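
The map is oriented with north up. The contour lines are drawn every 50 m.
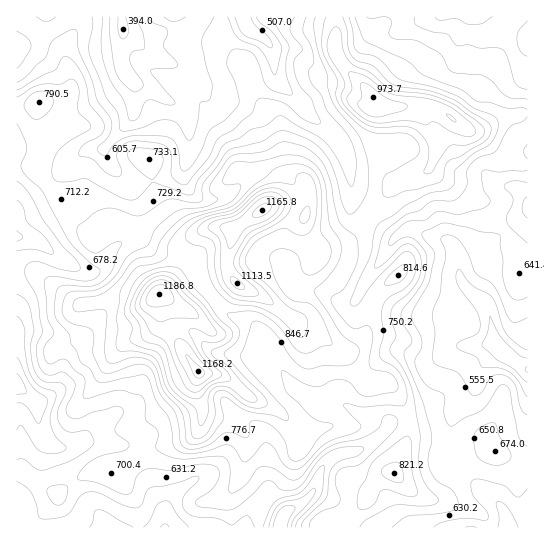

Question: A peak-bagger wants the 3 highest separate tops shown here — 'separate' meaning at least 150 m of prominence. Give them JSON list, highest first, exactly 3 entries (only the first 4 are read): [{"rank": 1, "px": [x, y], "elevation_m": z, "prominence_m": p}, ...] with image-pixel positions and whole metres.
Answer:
[{"rank": 1, "px": [158, 294], "elevation_m": 1187, "prominence_m": 793}, {"rank": 2, "px": [262, 210], "elevation_m": 1166, "prominence_m": 236}, {"rank": 3, "px": [373, 95], "elevation_m": 974, "prominence_m": 190}]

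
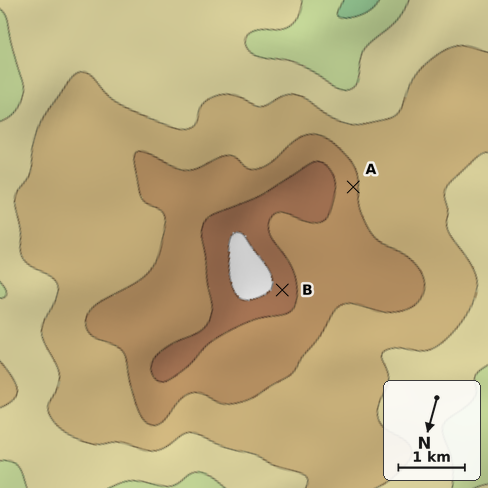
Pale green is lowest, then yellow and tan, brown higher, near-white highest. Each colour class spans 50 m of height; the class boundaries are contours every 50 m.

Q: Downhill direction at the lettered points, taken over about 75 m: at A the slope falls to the W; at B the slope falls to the W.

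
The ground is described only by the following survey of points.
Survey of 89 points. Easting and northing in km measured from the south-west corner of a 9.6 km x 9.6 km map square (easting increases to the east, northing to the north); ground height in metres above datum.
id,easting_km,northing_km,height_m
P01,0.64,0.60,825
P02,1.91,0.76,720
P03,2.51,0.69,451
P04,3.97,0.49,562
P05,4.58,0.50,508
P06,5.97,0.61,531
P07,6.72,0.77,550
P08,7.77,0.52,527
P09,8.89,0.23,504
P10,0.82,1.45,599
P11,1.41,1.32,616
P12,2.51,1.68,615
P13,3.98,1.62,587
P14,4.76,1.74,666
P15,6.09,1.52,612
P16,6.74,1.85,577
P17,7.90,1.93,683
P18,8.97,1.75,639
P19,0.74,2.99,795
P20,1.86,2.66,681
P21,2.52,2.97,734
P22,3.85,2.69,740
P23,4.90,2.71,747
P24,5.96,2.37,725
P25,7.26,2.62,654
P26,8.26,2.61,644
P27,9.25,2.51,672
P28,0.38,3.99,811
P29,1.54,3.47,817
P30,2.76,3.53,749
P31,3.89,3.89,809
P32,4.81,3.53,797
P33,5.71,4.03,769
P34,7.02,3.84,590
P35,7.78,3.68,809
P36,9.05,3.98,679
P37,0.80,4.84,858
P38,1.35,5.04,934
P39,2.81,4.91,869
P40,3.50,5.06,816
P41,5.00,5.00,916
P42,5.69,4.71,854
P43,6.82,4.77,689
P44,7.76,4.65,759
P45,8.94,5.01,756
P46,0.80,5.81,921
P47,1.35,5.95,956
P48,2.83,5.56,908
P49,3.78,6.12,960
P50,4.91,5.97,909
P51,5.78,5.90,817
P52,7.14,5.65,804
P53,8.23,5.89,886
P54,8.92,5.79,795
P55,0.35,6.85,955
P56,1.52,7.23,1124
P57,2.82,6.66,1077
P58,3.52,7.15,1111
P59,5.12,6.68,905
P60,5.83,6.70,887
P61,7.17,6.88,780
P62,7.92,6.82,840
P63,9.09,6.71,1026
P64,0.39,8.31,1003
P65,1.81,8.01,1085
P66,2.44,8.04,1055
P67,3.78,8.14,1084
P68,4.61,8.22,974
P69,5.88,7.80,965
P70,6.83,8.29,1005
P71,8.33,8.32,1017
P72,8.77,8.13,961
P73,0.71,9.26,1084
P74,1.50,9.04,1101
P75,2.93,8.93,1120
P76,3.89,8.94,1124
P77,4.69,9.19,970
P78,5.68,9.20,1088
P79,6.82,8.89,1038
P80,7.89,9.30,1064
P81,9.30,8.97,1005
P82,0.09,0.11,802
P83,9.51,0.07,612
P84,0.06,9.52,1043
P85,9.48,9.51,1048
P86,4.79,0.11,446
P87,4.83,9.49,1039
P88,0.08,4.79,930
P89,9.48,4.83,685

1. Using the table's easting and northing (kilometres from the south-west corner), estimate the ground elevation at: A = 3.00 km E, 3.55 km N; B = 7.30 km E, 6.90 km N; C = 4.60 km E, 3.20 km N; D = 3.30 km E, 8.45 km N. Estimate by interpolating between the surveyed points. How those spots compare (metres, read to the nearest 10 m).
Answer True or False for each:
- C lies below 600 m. False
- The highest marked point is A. False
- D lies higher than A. True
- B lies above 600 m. True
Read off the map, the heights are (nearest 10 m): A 760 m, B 790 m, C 770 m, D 1140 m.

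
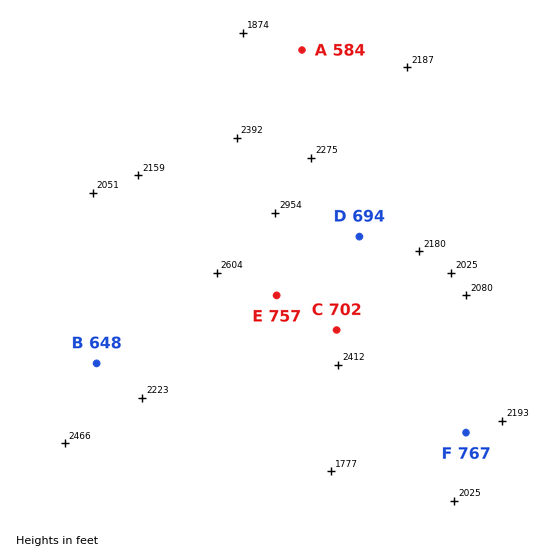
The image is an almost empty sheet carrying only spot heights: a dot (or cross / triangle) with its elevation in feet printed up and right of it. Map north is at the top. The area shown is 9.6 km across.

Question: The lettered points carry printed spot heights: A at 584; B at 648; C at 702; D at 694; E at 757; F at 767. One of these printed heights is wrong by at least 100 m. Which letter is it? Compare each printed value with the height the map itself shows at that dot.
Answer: F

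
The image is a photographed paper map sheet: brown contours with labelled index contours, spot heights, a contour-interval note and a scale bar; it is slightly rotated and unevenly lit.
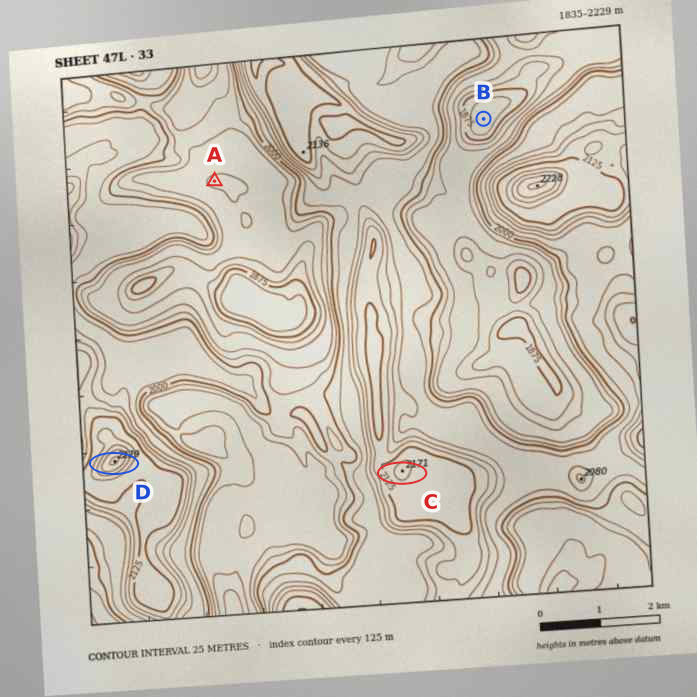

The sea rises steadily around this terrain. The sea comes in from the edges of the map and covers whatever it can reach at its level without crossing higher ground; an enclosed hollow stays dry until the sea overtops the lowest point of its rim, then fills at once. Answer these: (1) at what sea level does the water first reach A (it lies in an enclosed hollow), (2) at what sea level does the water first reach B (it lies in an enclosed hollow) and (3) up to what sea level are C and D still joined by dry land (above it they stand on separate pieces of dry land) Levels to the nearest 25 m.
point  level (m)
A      1950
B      1925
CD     2000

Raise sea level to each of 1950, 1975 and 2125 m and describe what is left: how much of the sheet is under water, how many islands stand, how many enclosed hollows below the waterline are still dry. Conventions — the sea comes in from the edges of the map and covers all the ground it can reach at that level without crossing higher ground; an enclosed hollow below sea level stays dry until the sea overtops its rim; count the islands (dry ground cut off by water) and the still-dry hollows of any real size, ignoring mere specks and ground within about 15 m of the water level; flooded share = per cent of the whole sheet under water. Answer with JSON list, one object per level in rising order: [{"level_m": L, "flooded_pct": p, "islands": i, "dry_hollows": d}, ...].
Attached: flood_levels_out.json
[{"level_m": 1950, "flooded_pct": 21, "islands": 0, "dry_hollows": 1}, {"level_m": 1975, "flooded_pct": 39, "islands": 0, "dry_hollows": 0}, {"level_m": 2125, "flooded_pct": 92, "islands": 2, "dry_hollows": 0}]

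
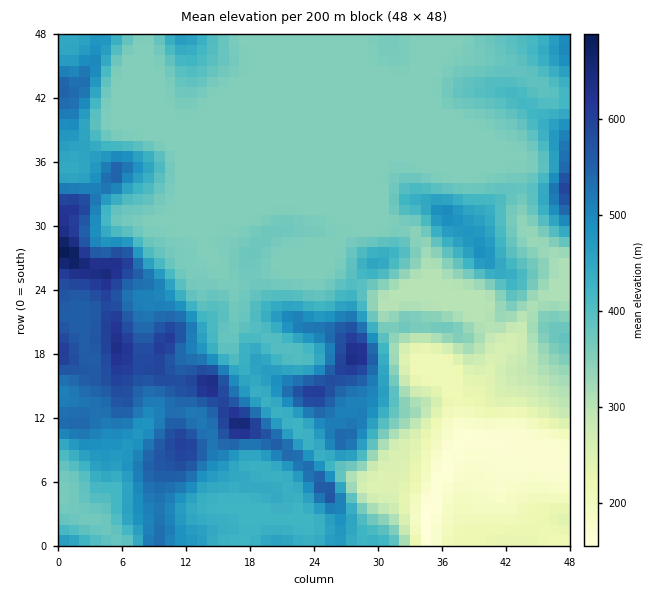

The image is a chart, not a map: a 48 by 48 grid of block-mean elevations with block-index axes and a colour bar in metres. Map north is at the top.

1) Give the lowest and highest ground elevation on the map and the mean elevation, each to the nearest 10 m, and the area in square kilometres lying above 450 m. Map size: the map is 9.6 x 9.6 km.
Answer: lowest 150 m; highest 690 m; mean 400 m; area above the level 26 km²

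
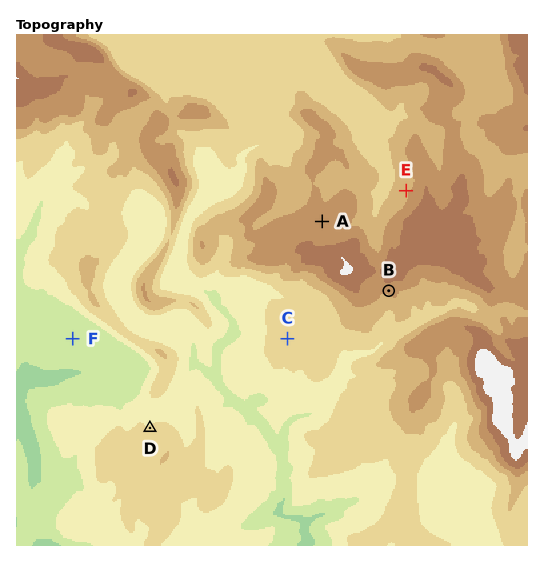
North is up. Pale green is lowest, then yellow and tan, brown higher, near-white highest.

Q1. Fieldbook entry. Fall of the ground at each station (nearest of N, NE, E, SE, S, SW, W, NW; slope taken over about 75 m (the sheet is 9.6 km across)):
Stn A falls NW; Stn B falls S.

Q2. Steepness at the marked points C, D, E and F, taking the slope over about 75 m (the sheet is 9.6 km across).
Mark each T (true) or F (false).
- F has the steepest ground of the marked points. F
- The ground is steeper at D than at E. F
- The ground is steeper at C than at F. T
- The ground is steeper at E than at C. T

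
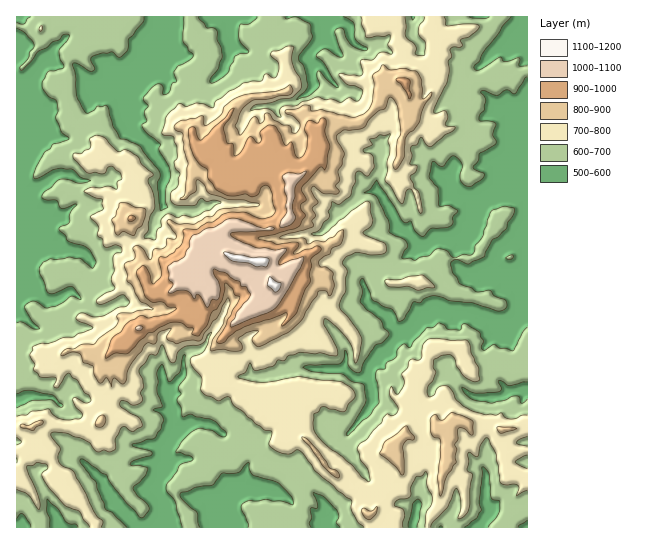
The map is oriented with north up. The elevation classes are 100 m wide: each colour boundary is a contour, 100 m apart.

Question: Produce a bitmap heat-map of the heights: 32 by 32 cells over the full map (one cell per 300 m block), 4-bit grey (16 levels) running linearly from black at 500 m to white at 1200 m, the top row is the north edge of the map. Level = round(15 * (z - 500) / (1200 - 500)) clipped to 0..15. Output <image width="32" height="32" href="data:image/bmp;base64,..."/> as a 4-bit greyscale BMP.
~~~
<image width="32" height="32" href="data:image/bmp;base64,Qk12AgAAAAAAAHYAAAAoAAAAIAAAACAAAAABAAQAAAAAAAACAAATCwAAEwsAABAAAAAAAAAAAAAAABEREQAiIiIAMzMzAERERABVVVUAZmZmAHd3dwCIiIgAmZmZAKqqqgC7u7sAzMzMAN3d3QDu7u4A////ACMTVCERIhEjMyE1ZTREITM0NVITESERIiIiNmUzVEE0VFZBMgIiIRIiJFVVVGVCRFRUIjMRMzIjM0ZkVmV2Q1VVQzRDESNDM0RVRGdlZkRVVkRVQyEkM0RWZDRXZndVZWZVVlQxEiNFVkQzRWZ3ZWY0NFZUMSNEVmZUQyRVZUNDIjNWVTE0VVZmZVMkVVQyIUREZ3UyJFVEREMhI1VDRDNFZniGRDVVVUMzMxJERERDRFZomGZld2dlVTQhJFVCIzM0RoqYiWqHhmRUMRIyIQEjM0RniaqJy5hlQyIhEBERISI0RpqruLzJdkI0QyMiIRIzM1iavLrN2odTREQyERESIyNYirzN3buGREMzMiEhERIkVmes3Luph1VUISEiIhEiNWZGiruql1VlQhIREiEREkV4REV6mKp0RUI0MhIiASM1ZlNlV3iqdUMzRCEREhEjNEVCZ5qpq3dkJVMhIQESI1VVMmipqqqoZUVTIiIQEjRWVBNqqZqoqWVFUzMyESEjRCEkeZiJl5hlRWVUMiERIzMRNWd4Z2eId2aGVDIRASMiETNEV2VFVVV2hkQyERIyIREiMzRWZSM0eIZTMyIhIiERETQjNFQSRGd2YyMyIiIiIQEjMjRTEzNFVVQyIiMiMzIQIyE0RCEjRVVlQxEkMzQyECIhIzMhJFVFVEMi"/>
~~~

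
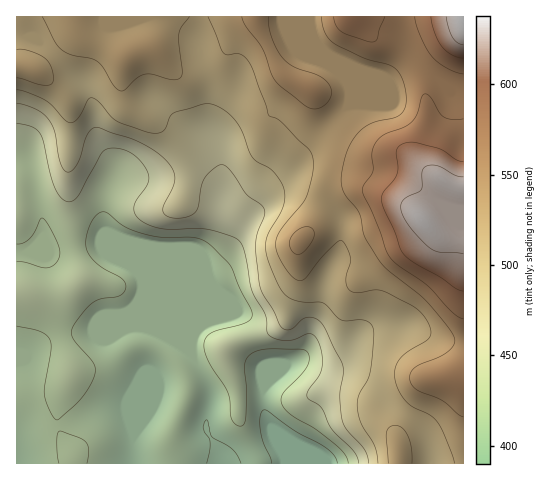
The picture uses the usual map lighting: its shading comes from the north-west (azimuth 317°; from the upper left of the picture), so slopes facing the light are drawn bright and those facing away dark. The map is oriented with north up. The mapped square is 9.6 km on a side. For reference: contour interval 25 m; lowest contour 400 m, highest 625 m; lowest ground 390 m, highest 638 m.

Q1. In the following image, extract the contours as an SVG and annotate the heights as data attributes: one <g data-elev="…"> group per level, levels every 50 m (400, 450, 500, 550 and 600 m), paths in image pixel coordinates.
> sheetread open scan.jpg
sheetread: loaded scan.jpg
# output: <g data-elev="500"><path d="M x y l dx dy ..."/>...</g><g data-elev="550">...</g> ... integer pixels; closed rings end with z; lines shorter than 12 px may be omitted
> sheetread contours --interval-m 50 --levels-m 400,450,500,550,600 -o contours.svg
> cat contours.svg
<g data-elev="400"><path d="M207 463l3-21-7-15 1-5 3-2 5 17 21 12 4 6 4 8"/><path d="M271 463l-1-5-7-17-3-11 0-14 4-6 5 1 28 21 30 16 8 8 2 7"/></g><g data-elev="450"><path d="M17 123l15 4 8 6 3 9 11 43 5 10 5 5 7 1 6-4 27-46 7-3 11 1 8 3 7 6 7 8 4 8-1 11-13 21 0 7 6 7 10 5 12 4 35-1 13 2 21 6 8 5 6 12 7 38 14 25 2 18 7 5 12 2 24-7 3 1 4 5 4 14 0 14-3 8-11 15-1 6 14 10 10 21 22 23 4 5 2 7"/></g><g data-elev="500"><path d="M17 90l10 2 19 8 7 6 11 14 6 3 4-1 4-4 10-18 3-2 7 3 12 15 7 5 35 12 7 0 5-2 6-14 4-4 29-9 7 0 7 2 15 11 9 13 11 27 5 5 15 9 8 9 4 8 1 9-2 10-15 27-2 11 3 17 12 28 6 7 8 3 28 3 18 17 5 1 18-1 5 2 4 5 1 10-4 34-3 10-8 14-2 11 4 18 14 23 3 16"/></g><g data-elev="550"><path d="M295 253l3 2 4-2 9-10 3-9-3-6-4-1-6 1-9 8-2 9z"/><path d="M242 17l4 10 16 21 9 26 6 9 30 24 7 2 8-2 5-4 4-6 1-6-2-6-10-9-26-9-11-8-6-9-5-12-3-11-1-10"/><path d="M321 17l4 15 8 10 31 16 28 8 6 5 5 10 3 17-2 12-8 7-27 7-12 10-7 11-5 12-3 17 0 12 3 9 14 18 6 24 15 25 9 9 37 30 21 25 7 11 0 7-7 8-9 6-19 7-6 4-3 7 1 8 8 7 23 10 16 13 5 3"/></g><g data-elev="600"><path d="M463 162l-7-2-12-9-7-3-23-6-11 2-5 3-2 4 2 16-1 8-13 17-3 7 3 10 11 22 5 18 4 6 8 7 28 15 15 11 8 3"/><path d="M431 17l3 15 7 14 11 9 11 3"/></g>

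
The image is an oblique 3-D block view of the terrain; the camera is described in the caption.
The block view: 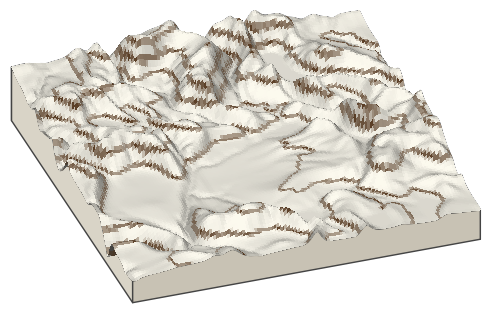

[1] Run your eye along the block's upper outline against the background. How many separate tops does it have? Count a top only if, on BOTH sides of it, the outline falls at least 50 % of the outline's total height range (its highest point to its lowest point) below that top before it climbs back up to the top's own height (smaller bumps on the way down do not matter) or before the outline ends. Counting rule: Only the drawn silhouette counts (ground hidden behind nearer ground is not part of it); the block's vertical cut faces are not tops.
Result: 0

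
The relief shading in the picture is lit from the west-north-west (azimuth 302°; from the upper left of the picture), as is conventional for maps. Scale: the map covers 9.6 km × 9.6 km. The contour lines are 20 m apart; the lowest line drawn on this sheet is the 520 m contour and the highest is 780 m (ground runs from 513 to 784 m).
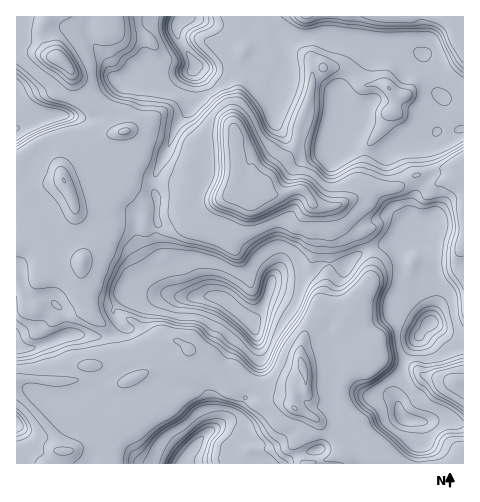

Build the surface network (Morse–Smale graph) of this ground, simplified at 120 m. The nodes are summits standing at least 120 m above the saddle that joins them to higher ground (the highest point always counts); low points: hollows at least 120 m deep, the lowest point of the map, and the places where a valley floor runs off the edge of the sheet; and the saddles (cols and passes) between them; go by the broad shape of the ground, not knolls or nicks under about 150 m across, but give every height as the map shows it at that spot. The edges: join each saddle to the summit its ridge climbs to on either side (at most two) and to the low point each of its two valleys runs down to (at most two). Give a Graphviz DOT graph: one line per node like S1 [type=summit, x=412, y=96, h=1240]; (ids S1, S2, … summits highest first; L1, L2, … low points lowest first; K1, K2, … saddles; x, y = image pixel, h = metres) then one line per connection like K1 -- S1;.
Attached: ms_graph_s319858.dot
graph terrain {
  S1 [type=summit, x=241, y=189, h=784];
  L1 [type=low, x=231, y=306, h=513];
  L2 [type=low, x=180, y=21, h=514];
  L3 [type=low, x=183, y=461, h=514];
  K1 [type=saddle, x=234, y=375, h=691];
  K2 [type=saddle, x=153, y=183, h=663];
  K1 -- S1;
  K1 -- L1;
  K1 -- L3;
  K2 -- S1;
  K2 -- L1;
  K2 -- L2;
}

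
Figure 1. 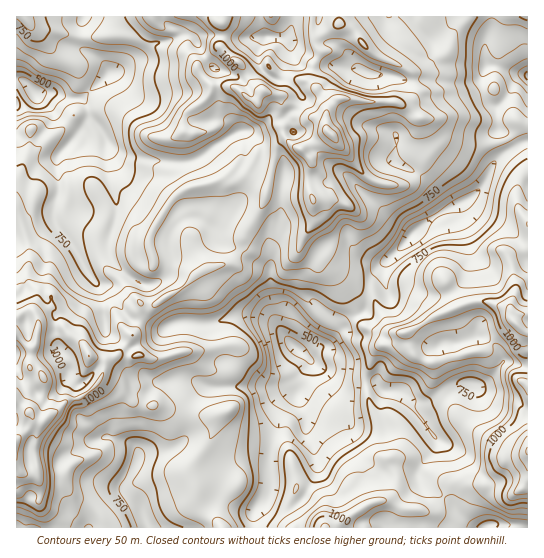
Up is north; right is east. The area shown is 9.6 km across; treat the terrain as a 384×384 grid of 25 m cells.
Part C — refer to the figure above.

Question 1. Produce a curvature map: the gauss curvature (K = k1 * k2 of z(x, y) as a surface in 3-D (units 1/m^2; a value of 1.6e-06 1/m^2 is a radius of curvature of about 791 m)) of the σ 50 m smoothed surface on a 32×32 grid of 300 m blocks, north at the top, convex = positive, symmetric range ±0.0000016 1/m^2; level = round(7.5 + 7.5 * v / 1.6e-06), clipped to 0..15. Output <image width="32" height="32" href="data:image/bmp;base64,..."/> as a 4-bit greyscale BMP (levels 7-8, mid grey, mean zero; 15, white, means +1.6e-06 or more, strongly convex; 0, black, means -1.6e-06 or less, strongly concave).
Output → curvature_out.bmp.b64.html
<image width="32" height="32" href="data:image/bmp;base64,Qk12AgAAAAAAAHYAAAAoAAAAIAAAACAAAAABAAQAAAAAAAACAAATCwAAEwsAABAAAAAAAAAAAAAAABEREQAiIiIAMzMzAERERABVVVUAZmZmAHd3dwCIiIgAmZmZAKqqqgC7u7sAzMzMAN3d3QDu7u4A////AGVHeId4hUanZYw1qHh3XGQfeGd3iId0qXd1mJV5aGO5l2iGl3d4ebWIJnd2iHdnq11Xl3d4h4eHh5mXdoeHY5aTt4iZhoeHeIx3d4qFh6qHQ4eYS4aHd3dHd3lXeLdmhhqWd3d3d3ZneIeJaIeIZ4NXumd3tnaPiHd4eHh3eXiiRjV3Z3d4gkiKd3eoljeqlE+ZeIh5eHh2ZmhzhqZ5tx9SZ/BbZJaHmWiYiIe1hnixCqZqM6m2WeedbHbEWZiUaKlIjIp+d4ZXd3daSOR3iIlJZ2VnWYdlaXiHd1iHmYm1hKeHbFpYp3mmh4dseEVkh1hpmkiXaHejd4d3ZYfYiIaIaIhoxniIeIhYd5eIp3dnZ4d3d4d2lndpiHZ1iJdI1XeHeIh4iIeId2XFePhYl1d3iId3iHd4d4lntWZ1aIhneHeHd3d3eIpW96hmeHmYhnhXl3h3mXh4eEaJbYV3d4Z3h4d3d3iHd6tXoLh3eId4dph5lWdniIc/FLend4d3ZnZ4iXrmyojIHQ+1a2Z3eHe6WWdlh2h1sHRjiYlsl4V6D1ZYeJiHdq90lbZIZ4d5V4uGV3eIdhlvdJKptkd3eIiad5qnh4n4BEkpmYl3eIozZ3h3eHdQWquLSYpnd4iIdnh2SnZmT1O/KYZKiIiHiHd4eJd2t4fYdEeIh4h3d3h4"/>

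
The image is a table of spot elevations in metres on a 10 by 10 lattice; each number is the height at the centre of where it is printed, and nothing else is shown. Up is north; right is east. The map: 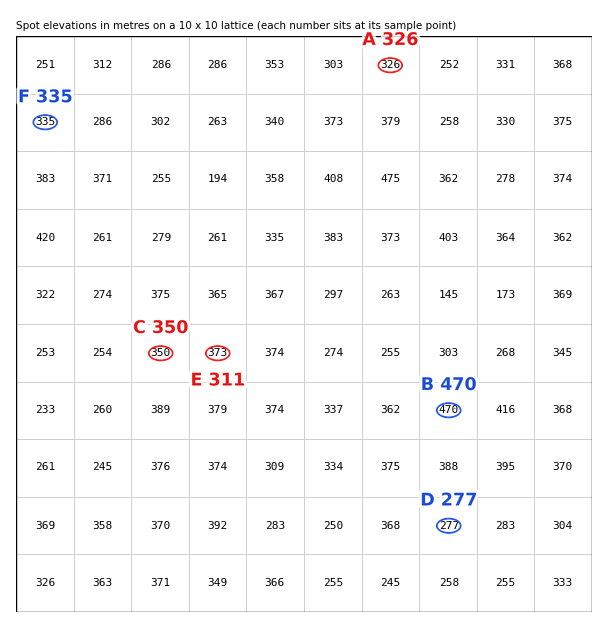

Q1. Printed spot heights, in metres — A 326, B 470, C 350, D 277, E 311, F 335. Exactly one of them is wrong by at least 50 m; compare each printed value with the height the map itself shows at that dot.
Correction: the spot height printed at E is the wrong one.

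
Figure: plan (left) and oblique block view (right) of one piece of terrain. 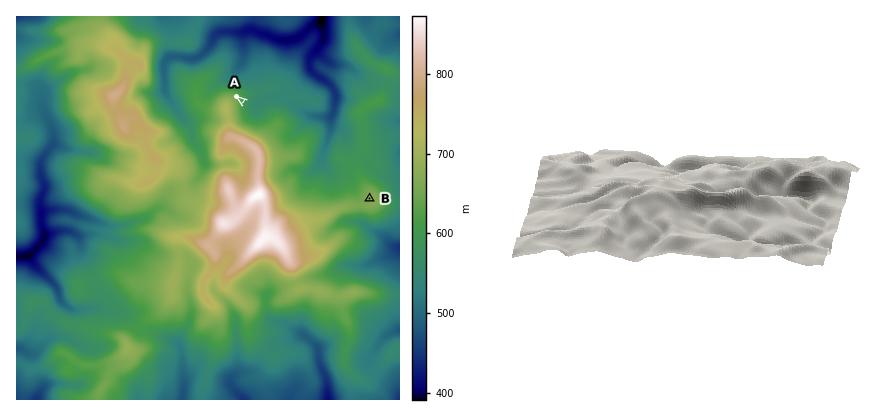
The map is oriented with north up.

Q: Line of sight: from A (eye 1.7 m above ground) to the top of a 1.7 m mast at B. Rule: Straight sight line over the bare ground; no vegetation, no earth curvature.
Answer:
yes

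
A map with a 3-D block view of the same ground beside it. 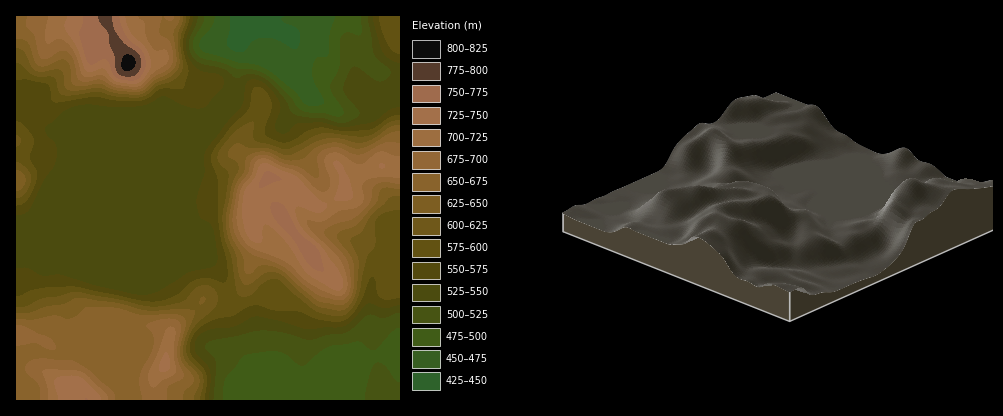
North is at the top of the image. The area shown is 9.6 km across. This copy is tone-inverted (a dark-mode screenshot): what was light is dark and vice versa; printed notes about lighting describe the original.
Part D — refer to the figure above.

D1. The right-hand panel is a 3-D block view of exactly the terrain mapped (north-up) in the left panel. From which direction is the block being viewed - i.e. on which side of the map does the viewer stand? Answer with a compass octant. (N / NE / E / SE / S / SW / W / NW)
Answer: NE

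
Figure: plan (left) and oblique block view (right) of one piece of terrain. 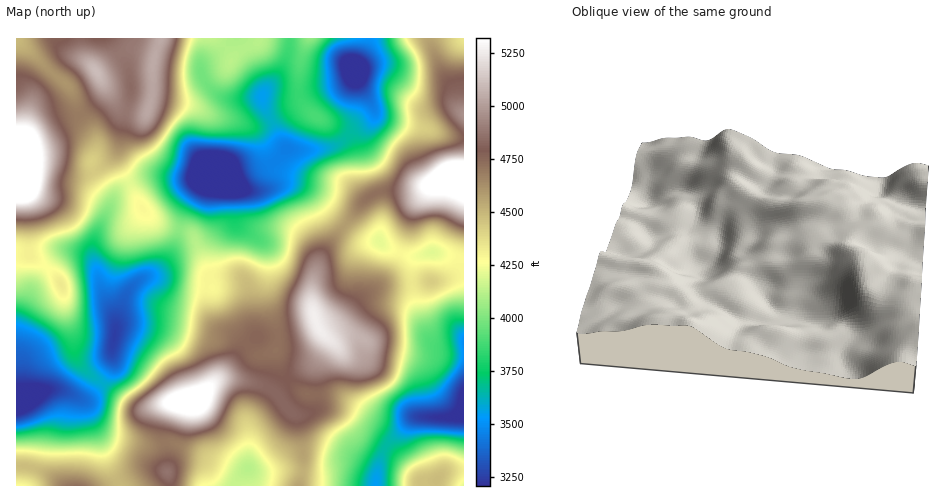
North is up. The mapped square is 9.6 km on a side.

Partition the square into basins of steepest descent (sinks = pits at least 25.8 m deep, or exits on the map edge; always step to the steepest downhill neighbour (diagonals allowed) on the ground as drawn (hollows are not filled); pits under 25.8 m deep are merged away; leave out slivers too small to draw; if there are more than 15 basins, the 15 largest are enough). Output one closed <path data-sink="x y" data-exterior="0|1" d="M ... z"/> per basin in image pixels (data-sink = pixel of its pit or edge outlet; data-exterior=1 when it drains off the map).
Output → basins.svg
<path data-sink="221 176" data-exterior="0" d="M307 38l-226 0 1 17 14 16 8 14-3 12-17 16-20 7-30 16-5 4-6 11-7 4 0 101 8 0 5-2-1-44-5-19 5-21 5-4 16 0 27 8 13-1 15-8 10-10 4-7 1 15 22 44 18 17 31 9 7 10 12 30 4 4-4 2-3 8 0 14 4 15 8 12 17 8 5 6-2 12-22 26 16-1 34 8 14 11 11 14 4 3 13-1 8-7 0-37 14-25 0-4-13-15-5-17-1-20 6-23 8-16 43-53-10-17 0-20-6-20-12-11-28-15-12-16 0-34z"/><path data-sink="115 335" data-exterior="0" d="M118 148l-4 7-10 10-15 8-13 1-27-8-16 0-5 4-5 21 5 19 1 44 21 16 13 17 2 23 8 26 1 16 3 7 11 14 41 30 9 5 57-8 31-30 12-16 2-12-5-6-17-8-8-12-4-15 0-14 3-8 4-2-6-6-14-35-7-6-27-6-13-12-27-49z"/><path data-sink="463 413" data-exterior="1" d="M463 274l-30 8-51 3-21 13-22 24-19 8 10 11 0 4-14 25 1 33-5 8 16-2 14 6 21 20 32 17 28 29 14-1 8-8 19-3z"/><path data-sink="21 401" data-exterior="0" d="M29 255l-13 2 0 209 11 0 18 6 18 14 43 0 38-18 22 3 2-11-4-28 6-20 7-9-39 5-9-5-41-30-11-14-3-7-1-16-8-26-2-23-13-17z"/><path data-sink="355 69" data-exterior="0" d="M430 38l-122 0-4 9-6 29 2 22 12 16 28 15 12 11 6 20 0 20 10 17 15-6 27 0 10-3 28-12 16 0 0-63-7-7-5-20-14-22z"/><path data-sink="432 252" data-exterior="0" d="M455 174l-39 16-38 2-9 5-10 10-36 46-8 20-4 28 4 18 5 11 19-8 22-24 21-13 59-4 23-8 0-96z"/><path data-sink="248 469" data-exterior="0" d="M232 379l-14 1-21 18-19 4-4 3-10 27 4 28-1 11 3 14 129 1 4-13 0-25-6-31-11-9-6-10-11-10z"/><path data-sink="17 39" data-exterior="1" d="M80 38l-64 1 1 116 6-4 6-11 5-4 30-16 20-7 17-16 3-12-8-14-12-14z"/><path data-sink="376 485" data-exterior="1" d="M328 409l-10 0-13 6-9 0 2 4 5 29 0 25-3 13 136-1 1-5-17 0-31-32-26-13-17-18z"/><path data-sink="463 39" data-exterior="1" d="M463 38l-33 1 8 25 14 22 5 20 6 7z"/><path data-sink="17 485" data-exterior="1" d="M27 466l-11 1 1 19 46-1-16-12z"/><path data-sink="463 485" data-exterior="1" d="M463 470l-18 2-8 8-1 5 27 1z"/>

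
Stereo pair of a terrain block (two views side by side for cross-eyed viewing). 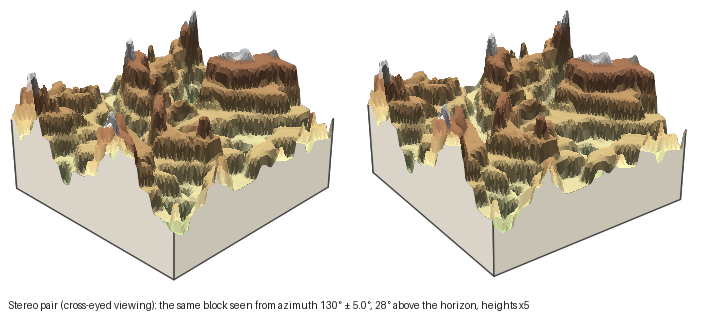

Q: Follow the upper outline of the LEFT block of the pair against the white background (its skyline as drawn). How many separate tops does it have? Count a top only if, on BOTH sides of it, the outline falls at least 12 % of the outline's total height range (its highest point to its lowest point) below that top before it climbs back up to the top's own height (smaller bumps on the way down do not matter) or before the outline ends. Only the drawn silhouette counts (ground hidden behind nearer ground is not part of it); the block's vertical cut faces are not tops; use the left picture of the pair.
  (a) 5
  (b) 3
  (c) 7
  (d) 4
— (d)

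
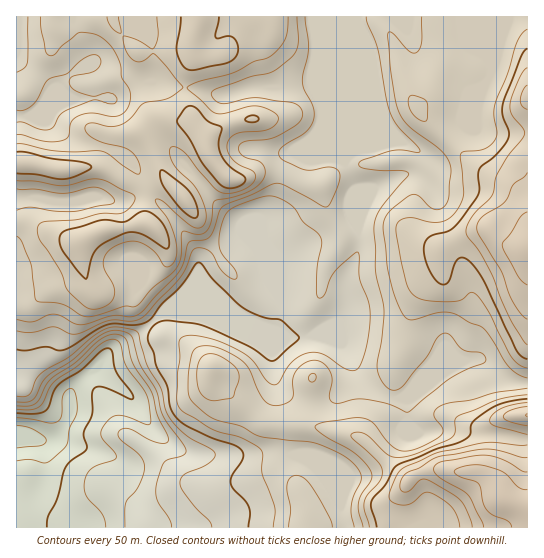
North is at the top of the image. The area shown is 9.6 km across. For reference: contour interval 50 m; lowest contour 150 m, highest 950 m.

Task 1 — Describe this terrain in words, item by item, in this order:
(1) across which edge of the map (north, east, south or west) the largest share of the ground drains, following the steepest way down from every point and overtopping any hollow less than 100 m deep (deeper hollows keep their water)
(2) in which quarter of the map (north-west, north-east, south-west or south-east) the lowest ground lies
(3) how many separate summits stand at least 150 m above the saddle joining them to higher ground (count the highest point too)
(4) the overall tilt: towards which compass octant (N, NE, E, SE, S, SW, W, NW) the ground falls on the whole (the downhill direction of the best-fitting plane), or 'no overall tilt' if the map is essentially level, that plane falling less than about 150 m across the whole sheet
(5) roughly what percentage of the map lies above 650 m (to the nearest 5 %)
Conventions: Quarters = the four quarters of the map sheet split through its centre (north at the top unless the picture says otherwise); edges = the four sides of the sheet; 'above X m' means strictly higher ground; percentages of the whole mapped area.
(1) Drainage is mainly to the west: more ground falls towards that edge than towards any other.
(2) The lowest point lies in the south-west quarter of the map.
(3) There are 3 summits with 150 m or more of prominence.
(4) On the whole the ground falls towards the south-west.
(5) About 40 % of the map lies above 650 m.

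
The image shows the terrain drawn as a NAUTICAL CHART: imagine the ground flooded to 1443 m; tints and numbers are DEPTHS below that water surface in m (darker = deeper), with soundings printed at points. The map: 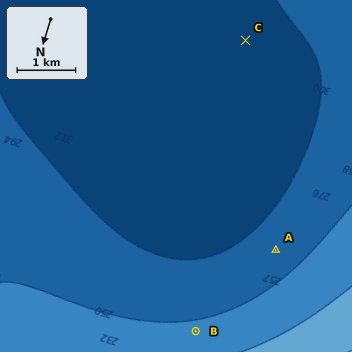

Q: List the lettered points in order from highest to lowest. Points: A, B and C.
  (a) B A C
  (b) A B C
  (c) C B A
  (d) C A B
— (a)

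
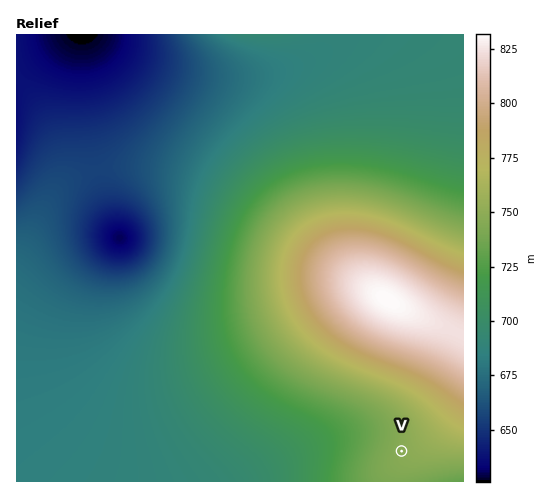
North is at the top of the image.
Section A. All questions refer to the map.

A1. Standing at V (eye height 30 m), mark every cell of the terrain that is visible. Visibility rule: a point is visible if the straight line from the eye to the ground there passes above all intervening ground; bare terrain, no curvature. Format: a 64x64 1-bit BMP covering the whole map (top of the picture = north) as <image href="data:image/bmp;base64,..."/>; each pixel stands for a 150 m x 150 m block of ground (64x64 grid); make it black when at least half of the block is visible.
<image width="64" height="64" href="data:image/bmp;base64,Qk0+AgAAAAAAAD4AAAAoAAAAQAAAAEAAAAABAAEAAAAAAAACAAATCwAAEwsAAAIAAAAAAAAA////AAAAAAD///////////////////////////////////////////////////////////////////////////////////////////////////////////////////////////////////////////////////////////////////////////////////////////////////+A/////////AAf///+///wAAf///j//8AAAf//4P//gAAAf/+A//4AAAAf/AD//AAAAAPgAP/wAAAAAAAA/+AAAAAAAAD/wAAAAAAAAP+AAAAAAAAA/wAAAAAAAAD/AAAAAAAAAP4AAAAAAAAA/AAAAAAAAAD8AAAAAAAAAPgAAAAAAAAA+AAAAAAAAADwAAAAAAAAAHAAAAAAAAAAYAAAAAAAAAAAAAAAAAAAAAAAAAAAAAAAAAAAAAAAAAAAAAAAAAAAAAAAAAAAAAAAAAAAAAAAAAAAAAAAAAAAAAAAAAAAAAAAAAAAAAAAAAAAAAAAAAAAAAAAAAAAAAAAAAAAAAAAAAAAAAAAAAAAAAAAAAAAAAAAAAAAAAAAAAAAAAAAAAAAAAAAAAAAAAAAAAAAAAAAAAAAAAAAAAAAAAAAAAAAAAAAAAAAAAAAAAAAAAAAAAAAAAAAAAAAAAAAAAAAAAAAAAAAAAAAAAAAAA=="/>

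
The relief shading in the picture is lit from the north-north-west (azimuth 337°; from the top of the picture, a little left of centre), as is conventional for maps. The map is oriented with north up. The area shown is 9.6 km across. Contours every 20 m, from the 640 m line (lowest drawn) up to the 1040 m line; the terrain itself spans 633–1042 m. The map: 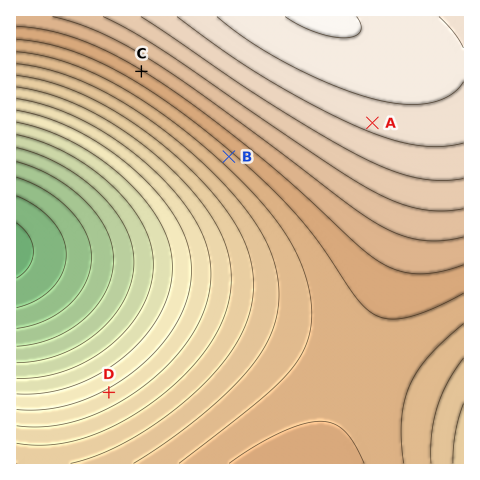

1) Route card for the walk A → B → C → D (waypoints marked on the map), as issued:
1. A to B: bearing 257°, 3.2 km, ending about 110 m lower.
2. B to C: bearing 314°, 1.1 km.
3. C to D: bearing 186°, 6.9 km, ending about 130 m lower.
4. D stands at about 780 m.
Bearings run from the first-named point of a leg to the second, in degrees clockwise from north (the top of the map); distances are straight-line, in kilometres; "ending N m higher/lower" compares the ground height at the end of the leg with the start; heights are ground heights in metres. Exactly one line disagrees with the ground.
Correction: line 2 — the distance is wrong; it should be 2.6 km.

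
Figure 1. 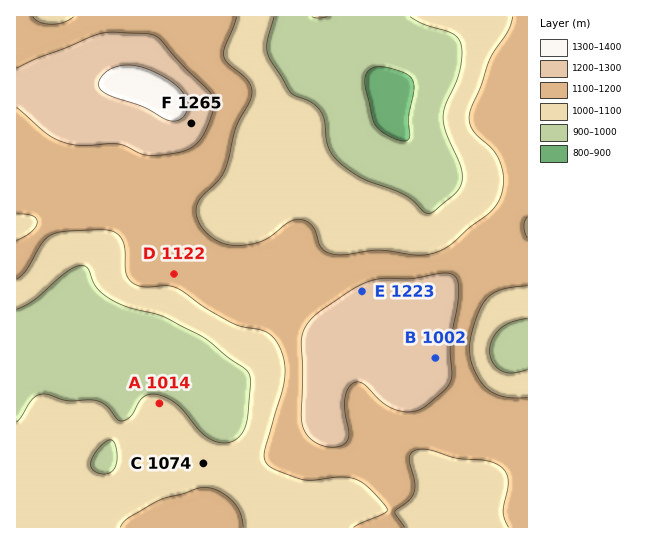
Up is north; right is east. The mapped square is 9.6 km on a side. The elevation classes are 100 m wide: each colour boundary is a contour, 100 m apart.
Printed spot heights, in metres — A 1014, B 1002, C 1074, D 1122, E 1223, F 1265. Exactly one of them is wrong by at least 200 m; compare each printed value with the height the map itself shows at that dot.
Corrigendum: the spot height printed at B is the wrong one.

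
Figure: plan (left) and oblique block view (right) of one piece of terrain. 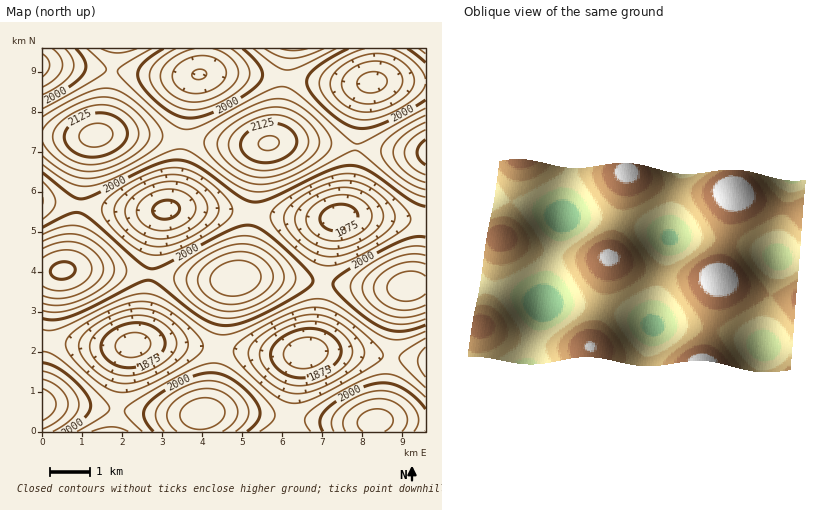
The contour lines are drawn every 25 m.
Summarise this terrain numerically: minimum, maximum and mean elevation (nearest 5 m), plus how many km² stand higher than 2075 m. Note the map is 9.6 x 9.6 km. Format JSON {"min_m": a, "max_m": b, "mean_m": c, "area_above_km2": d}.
{"min_m": 1830, "max_m": 2160, "mean_m": 2000, "area_above_km2": 14.1}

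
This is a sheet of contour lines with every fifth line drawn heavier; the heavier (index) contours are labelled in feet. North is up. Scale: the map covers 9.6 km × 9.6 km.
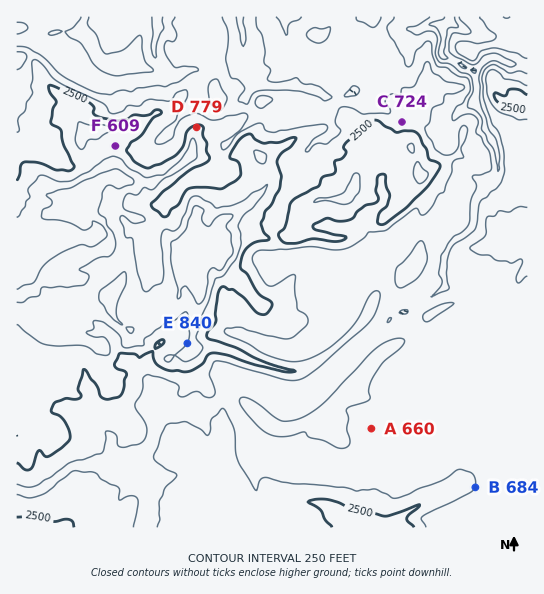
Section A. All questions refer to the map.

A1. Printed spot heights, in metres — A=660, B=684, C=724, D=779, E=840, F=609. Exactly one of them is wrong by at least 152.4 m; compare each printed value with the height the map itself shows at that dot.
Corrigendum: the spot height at F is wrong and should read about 799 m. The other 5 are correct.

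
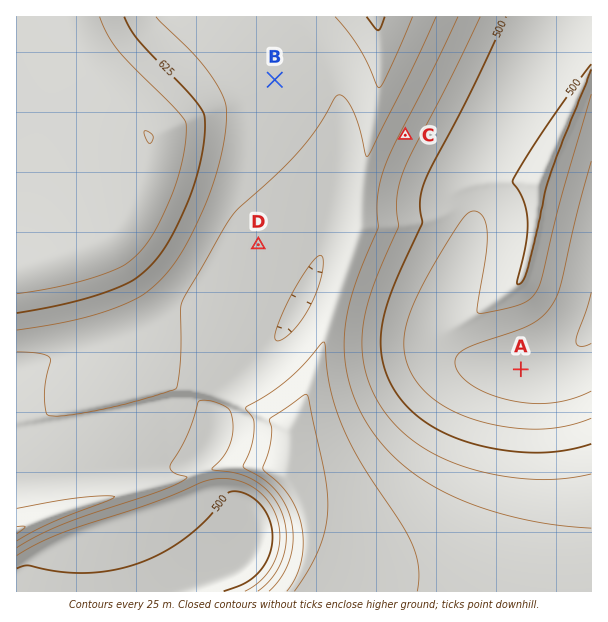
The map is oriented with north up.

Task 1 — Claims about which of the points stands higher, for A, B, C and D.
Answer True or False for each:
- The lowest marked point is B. False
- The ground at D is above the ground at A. True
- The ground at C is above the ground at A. True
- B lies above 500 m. True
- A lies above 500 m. False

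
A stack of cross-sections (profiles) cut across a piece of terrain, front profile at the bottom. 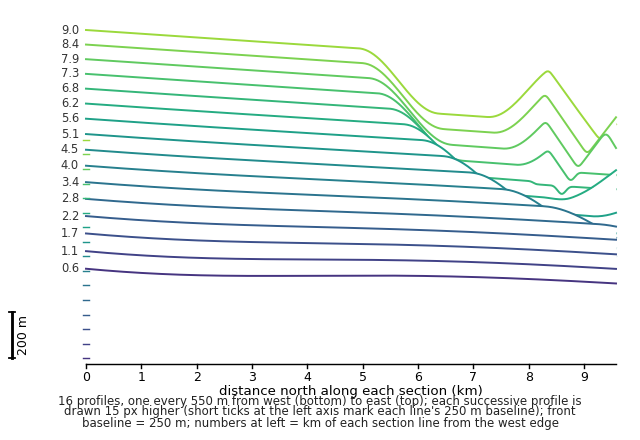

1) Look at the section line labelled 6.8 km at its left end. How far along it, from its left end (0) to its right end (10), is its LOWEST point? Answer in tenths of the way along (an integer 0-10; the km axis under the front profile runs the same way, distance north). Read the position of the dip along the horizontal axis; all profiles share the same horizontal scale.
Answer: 9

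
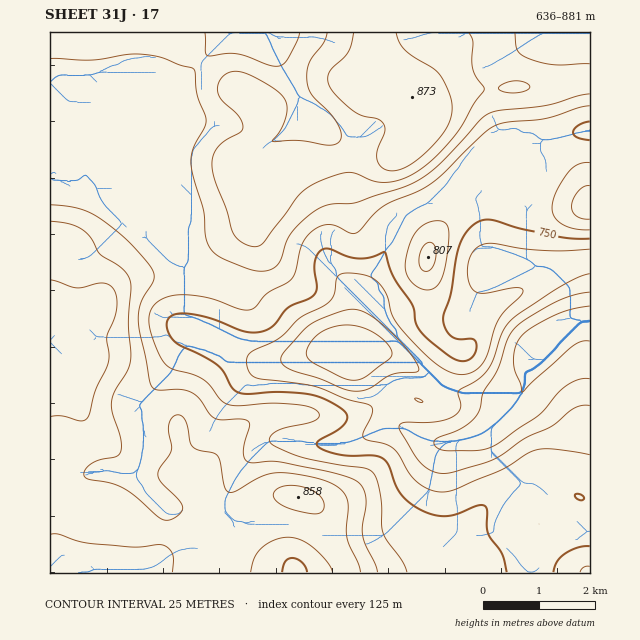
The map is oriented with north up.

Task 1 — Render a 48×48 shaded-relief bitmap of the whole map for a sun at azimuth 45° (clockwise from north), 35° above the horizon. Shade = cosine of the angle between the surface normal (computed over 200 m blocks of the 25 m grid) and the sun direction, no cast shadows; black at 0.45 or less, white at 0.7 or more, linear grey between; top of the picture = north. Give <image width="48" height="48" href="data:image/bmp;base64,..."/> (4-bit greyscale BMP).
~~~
<image width="48" height="48" href="data:image/bmp;base64,Qk32BAAAAAAAAHYAAAAoAAAAMAAAADAAAAABAAQAAAAAAIAEAAATCwAAEwsAABAAAAAAAAAAAAAAABEREQAiIiIAMzMzAERERABVVVUAZmZmAHd3dwCIiIgAmZmZAKqqqgC7u7sAzMzMAN3d3QDu7u4A////AHd3d3d3d3d3d2Z4q6qruqmYiIiJmId3eHd3d3d3d3d4d3eJu6qruqmYiIiJmYiIiXd3d3d3d3d4iIiaupm7upmIiIiJmZmIiXdmZnd3d3eIiIiZmImrqpmIiIiJmZiHd3dmZ3iIh3iId3d3dnmqqZmZmIiImYdmZnd3eImIh3eId2ZWZ4mqqpmamYiIiHZVZnd4iZmId2d4d2ZniaqquqqqqYiIiHZmd4iImZiHZmeIiHiJq8y7u7u7qZmZiHZ3iIiIiIh3d3iZmZm83d3Mu7u7qZmZiHeImXd3d3iHd4iZmqvN3d3Mu8zLqZqpiIiZmXd3d4iHd4mZmqvMzLu7u8y6qZqpiImZmXdmeJmHd4mZmZmZmImaq7upiImZiJmZmGZniamGZ5mZmYh3ZneJmql2ZniIiJmYiGZomql2eJqqqph3d4mZmYZUVniIiIiIiGZ4mph3iau7u6qZmry7mGVWeImYiId3iHd4mZiImru7u7u7zd7bqHeJqZmZiHd3iYiIiIiJqru7u7vM3u7bmImqh2eIiHd4iYiIiImaqru7qqq8zdy5iJqXQ0V5mYh4iIiIiJq7uqqqqZmqu7qYiIdTI0aKqYiIiIiIiavMuqqph3eJmZiHdlMRNXiruYiIiHd4iazMqZmHZVZ4iHdlUxATaImrqYd3iHd3eKzLqIdlRFZ3d2VUMRE2iZmql3d3iHd3eKy6h2VURWeHZVVEMjRXiJmZhmZmd3d3ebuoZVREVnh3ZWZlVEVWeJmYh2ZVVpmIirqXZVVVZ3d2Z4h2ZUNFeZmYh3ZlVamZmrqYdmZmd2Znial2VDI1iqqZiIh2ZamZmrqZh3d2ZVZ4mpdURDM2mqmYiIh3ZpiImqqpiHdmVVeJqYVEVVRHq6mHd3d2ZneImqqYh3ZlRWiZmGRFd2VYq6h2ZVVVRIiZqqmIh3ZVVXiZh2VXiHZoqpdlVURDMpqrupiId3ZVVniIdlVniHZ5qpdlVVRDIqu6qYiHd3ZVVniIdlVnd3d4mYdlVmVDM6qpiIh3d2VVV4iId2VmdmZ4iIdmZ3ZVVZiIiIiHd2VFZ4iId2ZmVUVneId3iIdmZ4d3iIiHd2VFeIh3d2ZlQzRWd4iIiId3eHd4iIiHd1VWeIh3d3dlREVWd4iIiHd3iHd4iId3d2VniYiIiId2VWZmd3iIh3d4iXeIh3d3d2ZniYiImZh2Znd3d3d3d3eImXeId3d3d3d4iHeImYdmZ3d3iId3ZmeImXiId3d3d3Znd3eIiHZVZ2ZniIh2VVZ3d4iId3iId2ZVZmeIh1RFZmZnmZh1REVVZoiId4iId2VFVniYdUNGZlZ4mph1REVVVYiHeIiHdmVVZ5mYZURndmeJqph2ZmZmZXd3d3d3ZmZniaqoZVZ3d3iaqpmIiImId2ZmZ3dmZmd4m7qXZmeIiImZmZmZmaqpmVVWZmZmZneJq7mHZ3d3iJmZmZmImaqZmVVmZmZmZniZqph2Z3d3iJmZmZiImZmIiGZmZmZmZ4mZmYh3d3ZniImYmYiImZiIiA=="/>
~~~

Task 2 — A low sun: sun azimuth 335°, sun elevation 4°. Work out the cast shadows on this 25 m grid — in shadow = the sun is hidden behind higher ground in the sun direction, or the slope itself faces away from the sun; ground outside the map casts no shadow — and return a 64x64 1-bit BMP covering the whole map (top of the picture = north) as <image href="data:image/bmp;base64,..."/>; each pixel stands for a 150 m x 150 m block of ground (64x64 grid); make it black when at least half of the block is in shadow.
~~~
<image width="64" height="64" href="data:image/bmp;base64,Qk0+AgAAAAAAAD4AAAAoAAAAQAAAAEAAAAABAAEAAAAAAAACAAATCwAAEwsAAAIAAAAAAAAA////AAAAAAAAAAAAAAAAAAAAAAAAAAAAAAAAAAAAAAAAAAAAAAAAAAAAAAAAAAAAAAAAAAAAAAAAAAAAAAAAAAAAAAAAAAAAAAAAAAAAAAAAAAAAAAAAAAAAAAAAAAAAAAAAAAAAAAAAAAAAAAAAAAAAAAAAAAAAAAAAAAAAAAAAAAAAwAeAAAAAAAfwD8AAAAAAA+Af/AAAAAAAAA/+AAAAAAAAAD4AAAAAAAAAfgAAAAAAAAD+AAGAAAAAAf8AAAAAAAAB/wAAAAAYAAH/wAAAAH/wAD/gAAAA//gAH/AAAAD/+AAP+AAAAP/8AA/8ABwAP/wAB/8APwAP8AAH/wA/AA/gAAP/AD8AA8AHAP8ADAAQAA8APwAAADAED4ADAAAAMBwHgAMAAAABnAPABwAAAAOIA8APAAAAB4AB4D8AAAAPgADgPwAAAB+B4EAPAAAAD4P4AAMAAAAHh/8AAAAAAAAH/4AAAAAAAAf/wAAAAAAAA//gAAAAAAAD/+AAAAAAAAD/8AAAAAAAAD/4AAAAAAAAH/wAAAAAAAAH/gAAAAAAAAf//wAAAAAAA///AAAAAAAA//8AAAAAAAB//wAAAAAAAB//AAAAAAAAAA8AAAAAAAAAAAAAAAAAAAAAAAAAAAAAAAAAAAAAAAAAAAAAAAAAAAAAAAAAAAAAAAAAAAAAAAAAAA=="/>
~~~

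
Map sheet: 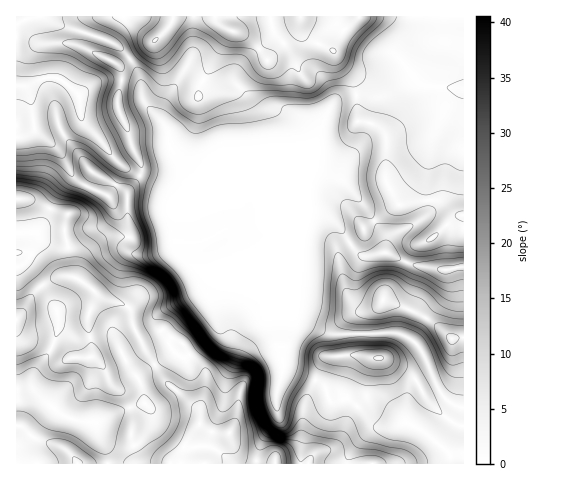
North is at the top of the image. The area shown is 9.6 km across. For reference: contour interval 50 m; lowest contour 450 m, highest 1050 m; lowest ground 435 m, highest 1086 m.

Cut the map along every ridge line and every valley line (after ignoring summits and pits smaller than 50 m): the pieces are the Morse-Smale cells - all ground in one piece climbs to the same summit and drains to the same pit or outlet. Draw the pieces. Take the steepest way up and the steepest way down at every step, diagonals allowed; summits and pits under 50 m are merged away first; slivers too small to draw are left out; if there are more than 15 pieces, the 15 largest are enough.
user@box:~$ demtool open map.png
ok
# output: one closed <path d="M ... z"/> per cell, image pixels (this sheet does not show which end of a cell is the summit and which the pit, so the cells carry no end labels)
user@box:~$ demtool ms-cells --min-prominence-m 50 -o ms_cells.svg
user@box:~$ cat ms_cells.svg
<path d="M245 160l-20 0-11 3-21 24-3 16-9 12-4 13-1 21 5 9 11 8 14 6 35-6-21 12-13 26-18 14-18 19 11 6 7 12 16 16 1 11-6 24-1 18 10 7 20 3 5 15 5 7 18 6 17 1 5-8 15-7 6-6 4-37 12-24-32-13-2-8 4-35 10-20 2-25-1-28 13-39-2-27 3-17-9 0-23 5-16-10z"/><path d="M414 81l-7 1-26 14-28-1-20 8-10 19-6 17-2 22-7 25 2 24 24 11 20 29 7 5 8 1 19-3 23 11 33 6 19-3 1-178-31-2z"/><path d="M193 16l-19 0-5 11-14 13-25 19 10 17 3 25 22 25 4 8 0 10 6 11 12 14 12 8 3 0 12-14 11-3 27 1 27 13 33-5 3-18-5-18-6-11-14-16 0-24 5-18-8-17-6-3-14 16-8-11-4 3-17 17-3 6 2 11-3-2-24 1-20-11-8 0 9-15 2-9z"/><path d="M431 372l-21 16-3 9-2 26-12 4-15 0-30-28-18 2-6-16-9-4-11 24-4 37-6 6-15 7-5 8-17-1-18-6-5-7-5-15-16-2-13-8-17 25-1 14 281 1 1-55-11-5-11-9z"/><path d="M311 211l-14 41 1 28-2 36 3 4 34 14 28-1 1-17 15-8 6-7 3 0 39 16 27 22 12-2-1-70-19 3-33-6-23-11-19 3-8-1-7-5-20-29z"/><path d="M141 176l-14 18 0 41-21 3-16 11-8 11-5 18 24 19 25 8 4 4 4 19 7 12 19-9 4 0 7 7 18-20 18-14 13-26 19-11-33 5-14-6-11-8-5-9 1-21 4-13 9-12 3-16-11 7-7 0z"/><path d="M70 276l-14 1-14 9 15 23 1 21-8 21-18 26 0 11 15 15 15 12 15 6 18 2 21-10 28-10-1-12-5-15 17-12-21-36-4-19-6-5-23-7-14-13z"/><path d="M57 78l-12 0-18 8-11 1 0 50 9-1 9-7 26 23 11 20 0 4-13 16-18 36-4 4-20 2 1 33 7-3 8-11 5-12-1-8 7 8 7 4 20 2 12-7 8-9 14-6 10-12 0-6-6-12 7-9 7-19-22-28-18-17-2-23-3-7z"/><path d="M43 16l-9 0-18 9 0 60 11 1 18-8 12 0 5 2 17 16 3 26 41 44 17 9 2-4-1-7-9-18-4-16-10-24 0-9 4-17 0-7-4-9 11-4-1-4-11-11-12-6-45-14z"/><path d="M300 18l-5 15-12 10 6 7 6 14-5 18 0 24 18 21 7 28 2-16 6-17 11-20 19-7 28 1 26-14 11 0-22-26-8-4-17-1-27-20-7 8-4 12-25-12-6-8z"/><path d="M398 333l-36 0-1 18 4 6-37 0-4 4-8 20 8 4 6 15 18-1 30 28 15 0 12-4 3-31 8-10 14-8 0-5-10-21-9-9z"/><path d="M154 365l-16 11 5 15 1 12-17 5-32 15 12 30 2 11 73-1 1-14 17-26 0-10-5-7-30-24z"/><path d="M460 16l-100 0-16 15 27 20 17 1 8 4 27 29 40 3 1-35-4-18z"/><path d="M32 389l-16 1 1 74 91-1-1-10-12-30-18-2-15-6z"/><path d="M130 59l-11 7 3 7 0 7-4 17 0 9 10 24 4 16 10 21-2 8 35 19 7 0 20-16-15-9-15-17-7-26-22-25-3-25z"/>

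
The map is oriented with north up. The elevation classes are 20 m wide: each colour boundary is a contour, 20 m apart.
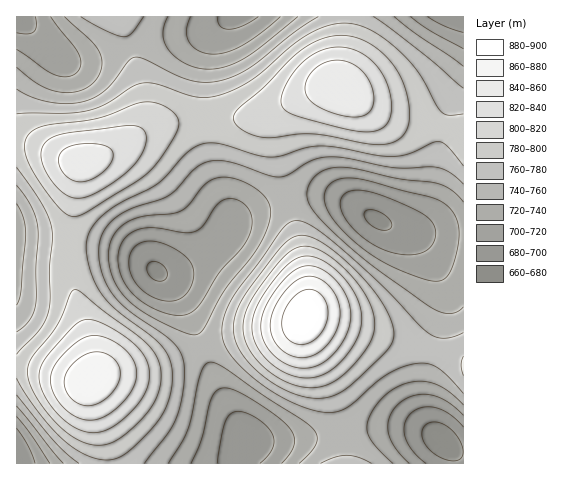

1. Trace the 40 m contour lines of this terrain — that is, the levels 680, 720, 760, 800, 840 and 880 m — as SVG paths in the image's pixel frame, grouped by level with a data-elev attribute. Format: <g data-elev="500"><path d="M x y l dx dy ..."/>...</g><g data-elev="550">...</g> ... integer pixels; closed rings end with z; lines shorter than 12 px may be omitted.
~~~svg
<g data-elev="680"><path d="M447 460l-14-7-9-11-2-10 2-5 3-3 7-2 10 2 9 7 7 9 3 11-1 7-6 3z"/><path d="M155 280l-5-4-3-6 1-6 4-2 9 2 6 8 0 5-2 3-5 1z"/><path d="M382 230l-7-2-7-6-4-6 1-5 5-1 6 1 13 7 3 5-1 5-3 2z"/></g><g data-elev="720"><path d="M191 463l11-24 9-41 6-8 7-2 12 3 17 9 25 17 12 11 4 9 0 8-4 8-8 10"/><path d="M409 463l-14-16-7-15 0-8 2-7 8-13 15-8 8-2 10 1 16 7 16 13"/><path d="M17 417l14 17 19 29"/><path d="M175 315l-13-3-14-6-11-8-10-11-5-10-4-13 0-12 4-10 10-10 13-4 13 0 27 5 10-2 8-6 11-17 7-7 9-3 11 3 8 8 3 9-1 12-5 11-7 10-19 21-24 36-9 6z"/><path d="M428 280l-24-8-21-10-19-12-17-15-14-15-7-14-1-12 4-9 6-4 7-3 19 1 71 19 9 3 7 6 7 9 4 12 0 13-4 17-4 13-5 7-7 3z"/><path d="M463 49l-33-19-19-13"/><path d="M51 17l28 37 2 10-4 9-10 4-12-2-9-5-29-21"/><path d="M280 17l-18 15-19 13-15 7-14 2-14-3-6-3-5-6-3-11 4-14"/></g><g data-elev="760"><path d="M144 463l24-30 8-15 7-27 1-27-3-11-7-10-11-9-38-27-11-12-8-11-6-19-1-19 4-14 10-12 17-11 38-13 8-7 20-21 8-5 10-2 17 1 36 13 12 2 9-2 17-11 10-5 11-2 13 0 56 11 43-1 13 6 12 11"/><path d="M372 463l-14-6-11-2-12 2-14 6"/><path d="M17 395l38 47 24 21"/><path d="M463 333l-9 4-9 1-8-1-7-3-11-9-38-40-41-38-27-20-9-5-7-1-7 1-7 7-47 63-10 20-4 18 1 11 5 10 8 11 14 13 15 12 16 10 17 8 16 5 16 3 13-3 10-6 33-29 16-8 15-4 11 1 10 4 10 9 15 17"/><path d="M17 185l9 12 7 13 4 12 1 13-3 72-6 14-12 11"/><path d="M463 88l-37-32-53-39"/><path d="M81 17l27 14 16 6 5-1 3-3 12-16"/><path d="M318 17l-24 15-44 36-14 7-15 6-17 1-15-2-15-6-29-15-9-2-7 4-15 20-9 9-10 7-11 4-16 3-19-2-17-5-15-8"/></g><g data-elev="800"><path d="M92 445l12 0 11-4 12-8 15-14 9-12 6-11 4-13 0-12-5-15-11-14-42-31-22-19-6-2-5 4-7 20-7 13-25 33-3 7 0 8 2 9 6 12 18 25 19 16 9 5z"/><path d="M308 388l10-1 10-3 9-5 10-8 13-14 9-13 4-10 2-11-2-11-5-12-7-12-10-12-12-13-13-9-12-6-9-2-8 2-9 5-22 25-18 28-4 12-1 10 2 11 3 9 15 19 22 14 12 5z"/><path d="M71 216l6 0 10-4 50-31 14-11 12-16 14-23 2-11-6-8-14-8-8-2-8 0-42 16-55 7-10 4-6 4-4 6-2 8 2 8 4 11 10 16 14 20 9 10z"/><path d="M367 144l21 0 7-3 7-4 4-6 3-7 0-20-7-23-12-20-19-16-20-9-11-1-12 2-12 4-12 7-14 12-27 28-24 20-6 9 2 6 5 6 9 4 10 4 13 1 26-4 15 0z"/></g><g data-elev="840"><path d="M82 419l15 0 15-7 16-16 8-17 0-12-7-13-13-11-15-7-13 0-13 7-17 18-7 14 0 13 7 12 11 12z"/><path d="M298 368l16-1 15-9 14-17 5-11 2-9-1-17-8-17-14-15-15-6-7 0-7 2-14 12-16 22-7 19 1 15 7 14 13 12z"/><path d="M75 181l7 1 7-2 14-8 9-12 1-6-2-4-9-5-14-2-14 2-11 5-4 8 1 9 6 8z"/><path d="M351 117l13-2 5-3 3-4 2-13-5-15-10-12-12-6-13-2-13 4-9 7-5 9-2 9 2 7 6 7 9 6 15 5z"/></g><g data-elev="880"><path d="M299 344l9-1 8-5 7-9 4-9 1-9-2-10-6-7-7-4-8 0-10 5-8 10-4 11-1 11 3 8 6 6z"/></g>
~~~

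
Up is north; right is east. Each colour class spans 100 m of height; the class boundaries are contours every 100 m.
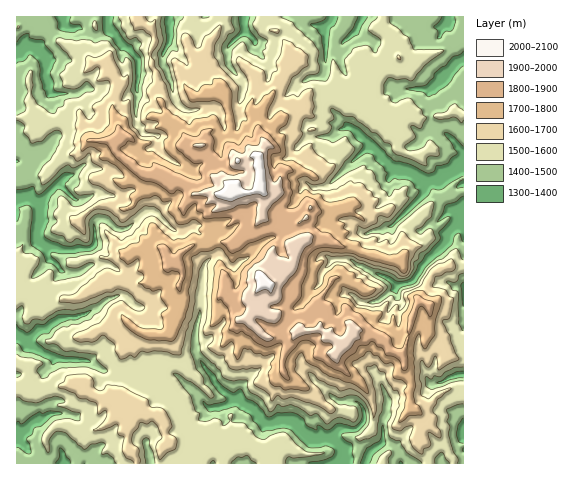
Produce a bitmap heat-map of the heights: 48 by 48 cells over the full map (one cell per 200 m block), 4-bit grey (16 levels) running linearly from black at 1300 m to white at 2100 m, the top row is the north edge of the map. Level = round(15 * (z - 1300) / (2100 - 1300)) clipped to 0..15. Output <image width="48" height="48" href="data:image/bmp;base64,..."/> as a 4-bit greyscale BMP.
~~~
<image width="48" height="48" href="data:image/bmp;base64,Qk32BAAAAAAAAHYAAAAoAAAAMAAAADAAAAABAAQAAAAAAIAEAAATCwAAEwsAABAAAAAAAAAAAAAAABEREQAiIiIAMzMzAERERABVVVUAZmZmAHd3dwCIiIgAmZmZAKqqqgC7u7sAzMzMAN3d3QDu7u4A////ADMzIjIzRWU1RVVUVDRVRDMiESE0MjRDQyI0IjQ0RnRGZVVVVVVVVEMzETITM1ZUQxI0M0REVmRGZVVVVVVFVCEBEjMiRGdVQhE0RFVVVmVWZVVURUMiMhEREiRDVWdlQSETRERWZmZmZURERDIRERM0IzJTZ2d1MjMiI0RWd3ZmVUQiMyEjIjRGVUNTWIdlMzQzRFVmZ3ZVVUMiERI1RFZmQyRjR4dlREVURWZmZmVVVENDESRWZndkVFdkV4ZWVVVVVnZVZVVVVDQyMzV3iIdWZ4dUZ4UzRUVEVWZUVVVEREQiRVV4mXZoiYZViYVEIlVCMzM0VVVVRVMkVmZomHeJqXZniYZWVEMhEiNFVmVVVVNFZ3d4qXmryod5moZmZiETNFVVZmZmdkNXeIiZqomrzKmamYd3ZREjVWZlZ3eIh1RWiZq7u7q8zLqqmYiHZSIRNFVmd4h4iFRniqy7q8u7vMuZiZiGVDRDEiNWd3d3iGRoi8vMuru6q7mHeKmWVERVRDM1d2Z3iHRpm7zMuqqqmph2Z5mXY0RVZmZTVVZ3iIVpqs3MupmpiFVERZqYY1VVVWZmVWd4iYVpqr3dupiZh4h0JHh2U0RURFVnd3eImYZpqb3ty6l5mYdTIiVlQ1Q0MzRWZniJmZZomK3dzKl4mGQzVzJmVFUyJFRFZ3iJqoZod4vNzLmGZUV3iVI1ZUQxIiNFeIiZqpd2iYi8vLmHd3iIeGMSREIREiIkd4iZmZmYq6mbvMuqqYdmZ2UxIzITRFUlVWeId3iJmrqqq7uqmGVURlRCEjITRWUkNEaHZ3eJmau7u7qYh2ZTNVQyESICRWYzV1VleYiqqqvLu7uYh3dlQlVCISICRUVmd3ZWiaq8y7vLqauYiIdmYyRDEQARQyNFZ4h4ibu97dzcuZmHd3dlVDEzMiIyIkVWd4iZqru87t3syXZVZmZTNDESIjNEIjVneImqqqms3c3ruXd1RVVCIhAQEjNFQzVWeKqqmYmru83auYd2Q0QyERIhECM0VVVniqmYeJqqrd3ZiHdlUyMhIjQzITMzRWd4qZh3iau5q83almZVVTISREREMTRDRWmaqph3iqu5mavKhlVURCEkRENDIjRURGiIqoVniZmpiJqpd2VUIhJFVEMyI0RVRWZnmWV4iIiIiImYh2VUMjRVVEQzNERERWVnh1aIh2Z3h3iHh2ZURFVVVURERDRDNFVmdkVoZWd3h3iHd3ZUVVVUREMzRDQyIzRVdkR3VoiIhmd4ZmZVVVVEMzIjMzQxNENFZjNnRneIhldndUVVVFVUMiIRIzQhNFVWdkNWR3d3ZFdmdlQ0VFVUREMhEzMhNFZndTJkR2d2RGZVZ2VDRFVVVVQyERIRI0ZmUyNTVWZlNVRFZ2UzNEVFVVRDIRESNFVFQSRjNGZlNENFZmUyM0REVUREMyEjRERDIkRlJWVmQjJFVVQiMjM0VEMiMzM0IiNBFFZkFFVWUxNWVEMhMyNFQzMiIzMzITNBJGZkE1RFUxRVRDMhIyJEMzMyEw=="/>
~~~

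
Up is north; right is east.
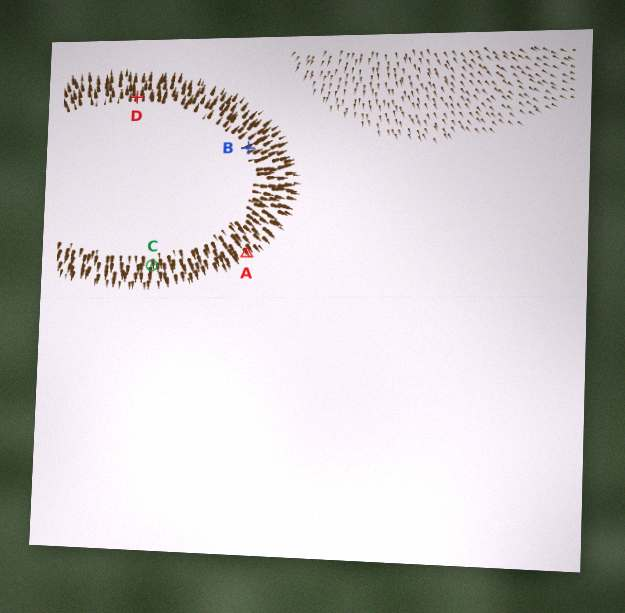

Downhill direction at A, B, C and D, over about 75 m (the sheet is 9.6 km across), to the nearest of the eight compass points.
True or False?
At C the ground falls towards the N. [False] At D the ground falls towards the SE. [False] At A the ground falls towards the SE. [True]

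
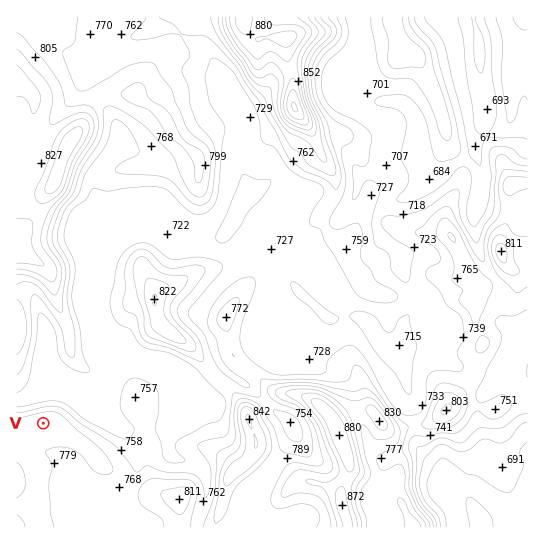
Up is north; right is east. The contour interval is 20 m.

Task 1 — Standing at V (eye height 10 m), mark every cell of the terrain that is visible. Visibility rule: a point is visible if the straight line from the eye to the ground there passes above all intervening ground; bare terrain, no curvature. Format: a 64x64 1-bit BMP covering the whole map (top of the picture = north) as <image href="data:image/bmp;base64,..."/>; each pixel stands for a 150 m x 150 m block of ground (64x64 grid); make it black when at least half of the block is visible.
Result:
<image width="64" height="64" href="data:image/bmp;base64,Qk0+AgAAAAAAAD4AAAAoAAAAQAAAAEAAAAABAAEAAAAAAAACAAATCwAAEwsAAAIAAAAAAAAA////AAAAAAD///gAAIAAAP//8AAAgAAAP//wAACAAAAfx/hAAYAAAH/D+EABgAAA/+H8wACAAAD/4PzgAIAAAP/w//AAQAAA/+CH+ADAAAD/4Y/8AIAAAP/Dj/wBgAAA/4OP/AEAAAD+A4/8AQAAAPwHh/gDAAAAAAcD+AYAAAAADwH4DAAAAAAPAfD4AAAA4D4B4+AAAAD//gGGAAAAAP/+AwwAAAAA/x//EADgAAD/H/4gAcAAAP4f/CAAwADA/j/4AABAAMD+P+AAAAABwP4/wAAAAH/AfD/AAAACf8B8P8AAAA8/gHw/gAAAfh+AfD+AAAB4H8D8H4AAADAPwvwfAAAAIA+G8B8AAAAADwzAHgAAAAAHCIAYAAAAAAcYABgAAAAADhgAGAAAAAAeAAAcAAAAAAwAAB4AAAAAAAAAHwAAAAAAAAAfAAAAAAAAAD+AAAAAAAAM/+IAAAAABAf//gAAAAAAA//+AAAAAAAD4P4AAAAAAAPw/gAAAAAAA/D8AAAAAAAB+/gAAAAAAAD/8AAAAAAAAA/gADgAAAAAD+AAcAAAAAAfgADgAAAAAB8AAOAAAAAACAABwAAAAAAAAAPAAAAAAAAAB8AAAAAAAAAHwAAAAAAAAA/AAAAAAAAAH+AAAAAAAAAf4AAAAAAAADwAAAAAAAAAOAAAAAAAAABwAAAAAA=="/>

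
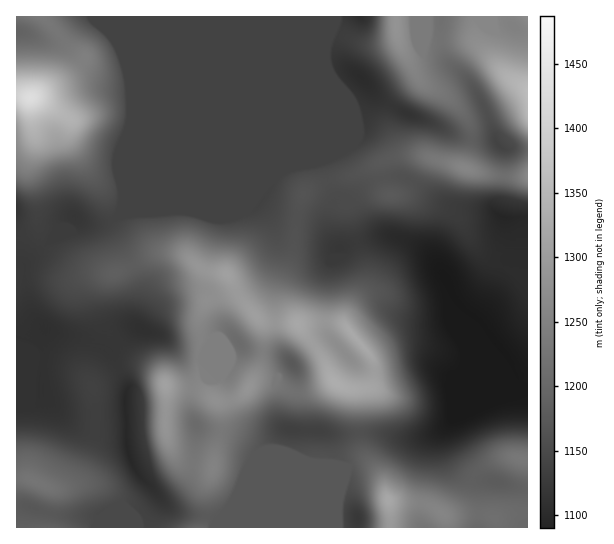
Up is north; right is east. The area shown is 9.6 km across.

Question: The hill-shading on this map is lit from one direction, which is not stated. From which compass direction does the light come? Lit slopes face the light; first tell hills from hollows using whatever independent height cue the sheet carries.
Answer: NE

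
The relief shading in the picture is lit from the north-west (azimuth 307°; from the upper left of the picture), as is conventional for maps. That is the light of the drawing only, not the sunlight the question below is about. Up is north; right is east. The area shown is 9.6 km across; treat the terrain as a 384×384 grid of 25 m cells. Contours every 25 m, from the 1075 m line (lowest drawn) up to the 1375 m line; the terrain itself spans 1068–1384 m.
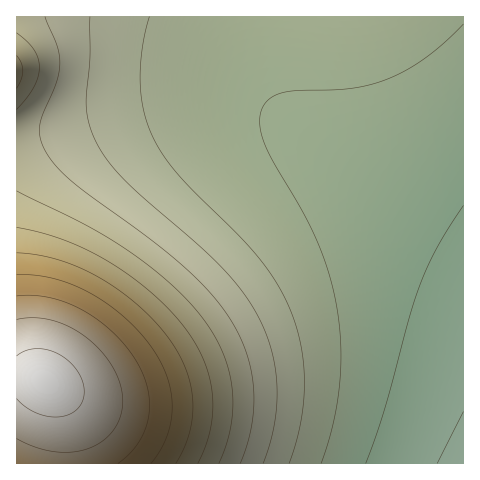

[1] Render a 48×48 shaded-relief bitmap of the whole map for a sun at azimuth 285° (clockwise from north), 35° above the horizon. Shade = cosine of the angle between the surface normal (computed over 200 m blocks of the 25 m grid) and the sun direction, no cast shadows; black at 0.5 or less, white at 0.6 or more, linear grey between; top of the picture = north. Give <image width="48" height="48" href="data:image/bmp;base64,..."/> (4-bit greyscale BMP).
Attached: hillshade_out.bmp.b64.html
<image width="48" height="48" href="data:image/bmp;base64,Qk32BAAAAAAAAHYAAAAoAAAAMAAAADAAAAABAAQAAAAAAIAEAAATCwAAEwsAABAAAAAAAAAAAAAAABEREQAiIiIAMzMzAERERABVVVUAZmZmAHd3dwCIiIgAmZmZAKqqqgC7u7sAzMzMAN3d3QDu7u4A////AMy7qpiHdmVUREQ0RERVVmZ3eIiJmZmZmcy7qpiHdmVUREMzRERFVmZ3eIiJmZmZmcy7qpiHdmVUREMzRERFVmZ3eIiJmZmZmcy7qpiHdmVURERERERFVWZ3eIiJmZmZmcy7qpiHdmVVRERERERVVmZ3eIiJmZmZmcy7qpiHdmVVRERERERVVmZ3eIiJmZmZmcy7qpiHdmZVVEREREVVVmZ3eIiJmZmZmcy7qZiHdmZVVURERFVVZmZ3eIiJmZmZmcy7qZiHdmZVVVVEVVVVZmd3iIiJmZmZmdy7qpiHd2ZlVVVVVVVWZmd3iIiZmZmZmdzLqpiHd2ZmVVVVVVVmZnd3iIiZmZmZmdzLqpiHd2ZmZlVVVmZmZ3d4iImZmZmZmdzLqpmId3ZmZmZmZmZmd3eIiImZmZmZmd3LqpmId3dmZmZmZmZ3d3iIiJmZmZmZmt3LqpmId3d3ZmZmZ3d3d4iIiZmZmZmZqt3LupmIh3d3d3d3d3d3eIiImZmZmZmqqt3LupmIiHd3d3d3d3d4iIiJmZmZmZqqqt3LuqmYiId3d3d3d4iIiIiZmZmZmaqqqtzLuqmYiIiId4iIiIiIiJmZmZmZqqqqqtzLuqmZiIiIiIiIiIiImZmZmZmaqqqqqszLuqmZmIiIiIiIiImZmZmZmZqqqqqqqszLuqmZmIiIiIiImZmZmZmZqqqqqqqqqsy7uqqZmZiIiImZmZmZmZmqqqqqqqqqqsy7uqqZmZmZmZmZmZmZmqqqqqqqqqqqqru7qqqZmZmZmZmZmZmaqqqqqqqqqqqqqru7qqqZmZmZmZmZmaqqqqqqqqqqqqqqqru6qqqZmZmZmZmZmqqqqqqqqqqqqqqqqruqqqmZmZmZmZmaqqqqqqqqqqqqqqqqqqqqqqmZmZmZmZmqqqqqqqqqqqqqqqqqqqqqqpmZmZmZmZqqqqqqqqqqqqqqqqqqqqqqmZmZmZmZmaqqqqqqqqqqqqqqqqqqqqqZmZmZmZmZmaqqqqqqqru7u6qqqqqqqpmZmZmZmZmZmqqqqqqqu7u7u7qqqqqqqpmZmZmZmZmZmqqqqqqru7u7u7uqqqqqqpmZmZmZmZmZmqqqqqq7u7u7u7u6qqqqqoiImZmZmZmZmqqqqqq7u7u7u7u6qqqqqneIiImZmZmZmqqqqqu7u7u7u7u6qqqqqlZ3iIiZmZmZmqqqqqu7u7u7u7u7qqqqqjRWd4iJmZmZmqqqqru7u7u7u7u7qqqqqiNFZ3iImZmZmqqqqru7u7u7u7u7qqqqqhI0VneIiZmZmqqqqru7u7u7u7u7qqqqqhI0VneIiZmZmqqqqru7u7u7u7u7qqqqqjM0VmeIiZmZmqqqqru7u7u7u7u7qqqqqlVVVneIiZmZmqqqqru7u7u7u7u7qqqqqnZmZ3eIiZmZmqqqq7u7u7u7u7u7qqqqqod3d3iIiZmZmqqqq7u7u7u7u7u7qqqqqoiIiIiIiZmZmqqqq7u7u7u7u7u7qqqqqpiIiIiIiZmZmqqqq7u7u7u7u7u7qqqqqg=="/>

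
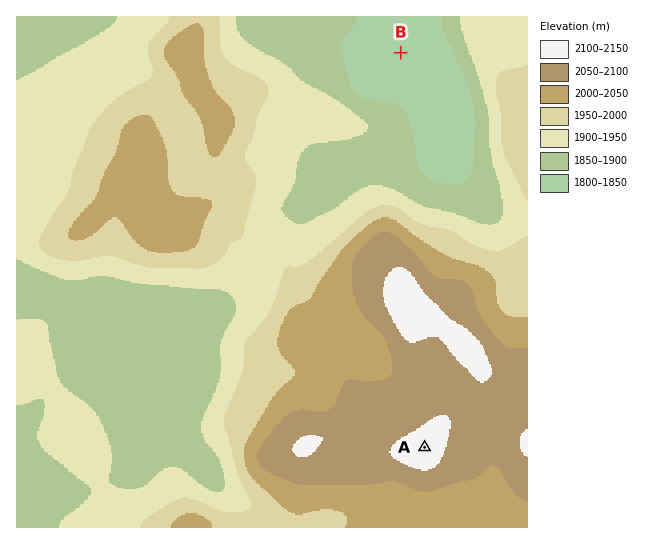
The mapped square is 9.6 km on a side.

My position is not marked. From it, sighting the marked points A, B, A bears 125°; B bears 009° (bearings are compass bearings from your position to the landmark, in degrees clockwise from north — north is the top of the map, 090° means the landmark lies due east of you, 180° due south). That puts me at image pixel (347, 393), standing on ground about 2060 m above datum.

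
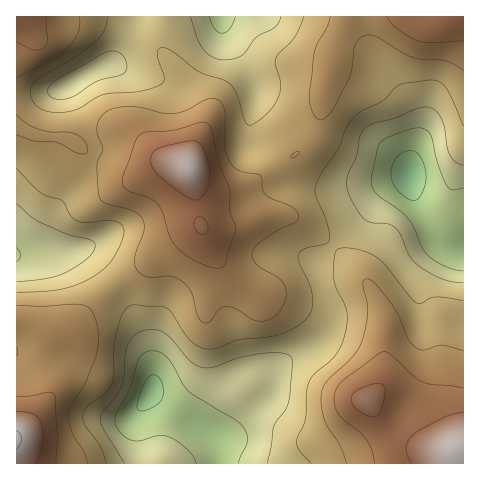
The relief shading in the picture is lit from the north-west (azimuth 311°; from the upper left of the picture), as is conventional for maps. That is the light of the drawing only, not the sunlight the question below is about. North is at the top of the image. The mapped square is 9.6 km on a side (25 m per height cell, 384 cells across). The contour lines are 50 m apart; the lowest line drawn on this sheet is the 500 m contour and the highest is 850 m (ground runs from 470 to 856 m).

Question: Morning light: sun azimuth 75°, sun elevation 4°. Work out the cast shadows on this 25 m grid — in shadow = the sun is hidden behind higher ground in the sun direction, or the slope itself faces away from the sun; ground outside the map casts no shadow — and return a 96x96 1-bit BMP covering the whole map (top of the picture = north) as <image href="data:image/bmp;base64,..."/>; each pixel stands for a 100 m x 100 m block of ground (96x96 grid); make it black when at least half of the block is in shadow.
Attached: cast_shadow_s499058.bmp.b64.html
<image width="96" height="96" href="data:image/bmp;base64,Qk2+BAAAAAAAAD4AAAAoAAAAYAAAAGAAAAABAAEAAAAAAIAEAAATCwAAEwsAAAIAAAAAAAAA////AAAAAAAAAAAAAP//////AAAAAAAAAf//////AAAAAAAAA///////AAAAAAAAB//////+AAAAAAAAD//////+AAAAAAAAD//////8AAAAAAAAD//////4AAAAAAAAD//////4AAAAAAAAD//////wAAAAAAAAA//////gAAAAAAAAA//////AAAAAAAAAA//////AAAAAAAAAA/H///+AAAAAAAAPwYB///8AAAAAAAAf/AA///8AAAAAAAAf/AAP//4AAAAAAAAf/AAH//4AAAAAAAAf/AAD//4AAAAAAAAf/AAB//4AAAAAAAA//AAB//8AAAAAAAA//AAA//+AAAAAAAA//gAAf//AAAAAAAB//gAAH//gAAAAAAB//wAAD//wAAAAAAB//wAAB//4AAAAAAB//wAAA//4AAAAAAB//wAAAf/4AAAAAAB//wAAAP/4AAAAAAA//gAAAH/8AAAAAAA//gAAAD/4AAAAAAAf/gAAAD/4AAAAAAAP/gAAAD/4AAAAAAAD/AAAAD/4AAAAAAAB/AAAAD/wAAAAAAAA/AAAAD/wAAAAAAAAfAAAAD/gAAAAAAAAfAAAAD/gAAAAAAAAPAAAAD/AAAAAAAAAPAAAAD+AAAAAAAAAHAAAAD+AAAAAAAAACAAAAB8AAAAAP/+AAAAAAA4AAAAB///APAAAAAAAAAAH///A/gAAAAAAAAAH///B/gAAAAAAAAAH/////gAAAAAAAAAH/////gAAAAAAAAAH/////AAAAAAAAAAf/////AAAAAAAAAD//////AAAAAAAAAD/////+AAAAAAAAAD//f//8AAAAAAAAAD//P//8AAAAAAAAAD7+H//4AAAAAAAAAD5+H//4AAAAAAAAAD4////4AAAAAAAAcD4f///4AAAAAAAB8D4f/7/8AAAAAAAD+Dwf/5/8AAAAAAAH+DwP/5/8AAAAAAAP/DgH/5/8AAAAAAAf/DgD///4AAAAAAA//hAB///4AAAAAAA//xAAf//AAAAAAAB//4AAP/8AAAAAAAB//4AAH/8AAAAAAAB//4AAD/4AAAAAAAB//4AAB/wAAAAAAAB//4AAA/gAAAAAAAA//4AAAfAAAAAAAAA//4AAAAAAAAAAAAAf/4AAAAAAAAAAAAAP/4AAAAAAAAAAAAAH/4AAAAAAAAAAAAAD/4AAAAAAAAAAAAAB/4AAAAAAAAAAAAAA/4AAAAAAAAAAAAAA/4AAAAAAAAPAAAAAf4AAAAAAAAPngAAAP4AAAAAAAAf/wAAAP4AAAAAAAAf/wAAAH4AAAAAAAAf/wAAAH4AAAAAAAAf/wAAAH4AAAAAAAAfv4AAAD4AAAPwAAAfH4AAAD4AAAf4AAAeH4AAAB4AAAf4AAAcD4AA8AAAAAfwAAAYD4AH/AAAAAHgAAAADwAP/AAAAAAAAAAAHwAf/AAAAAAAAAAAPwAf/AAAAAAAAAAA/wA/+AAAAAAAAAAD/wA/8AAAAAAAAAAD/wA/4AAAAAAAAAAD/8A/wAAAAAAAAAAB//APgAA="/>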